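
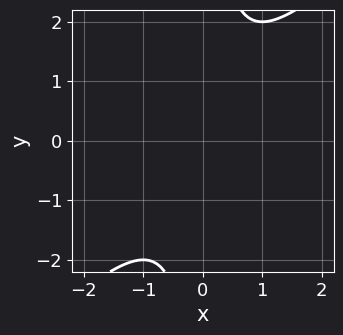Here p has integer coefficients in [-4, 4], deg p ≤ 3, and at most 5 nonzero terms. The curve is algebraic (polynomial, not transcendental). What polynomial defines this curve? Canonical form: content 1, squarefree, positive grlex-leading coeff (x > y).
x^2 - x*y + 1

(a) Degree: a generic line meets the curve in up to 2 points, so deg p = 2.
(b) From the axis intercepts and sections: no y-intercept at any integer in the box; it misses every integer gridline on the x-axis.
(c) Assembling these constraints gives the stated polynomial.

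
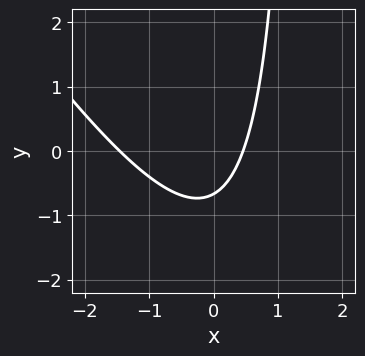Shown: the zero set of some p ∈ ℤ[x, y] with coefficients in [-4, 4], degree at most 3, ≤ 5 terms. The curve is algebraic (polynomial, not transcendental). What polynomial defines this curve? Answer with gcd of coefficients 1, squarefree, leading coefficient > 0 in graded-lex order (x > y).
3*x^2 + 2*x*y + 3*x - 3*y - 2

First, degree: no degree-1 curve has this shape, so deg p = 2.
Finally, putting this together gives p.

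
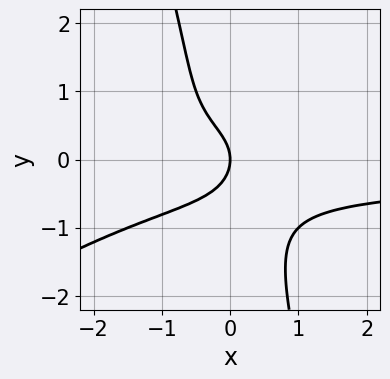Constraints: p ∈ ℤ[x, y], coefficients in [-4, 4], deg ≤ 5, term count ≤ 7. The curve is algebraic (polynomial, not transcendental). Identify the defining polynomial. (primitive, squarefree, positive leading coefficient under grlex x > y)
1. deg p = 4. No degree-3 curve has this shape.
2. From the axis intercepts and sections: it crosses the y-axis at the gridline y = 0; one x-axis crossing is at x = 0.
3. Fitting integer coefficients to these (and the overall shape) gives p.

2*x^2*y^2 - 3*x*y^3 - y^4 - 2*y^2 - 2*x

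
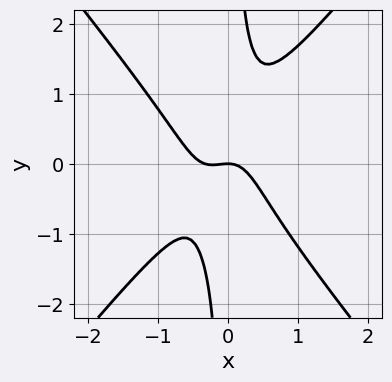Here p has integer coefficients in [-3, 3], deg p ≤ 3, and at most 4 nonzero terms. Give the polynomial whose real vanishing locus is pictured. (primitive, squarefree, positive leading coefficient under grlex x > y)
3*x^3 - 2*x*y^2 + x^2 + y

Degree: a generic line meets the curve in up to 3 points, so deg p = 3.
From the axis intercepts and sections: it crosses the y-axis at the gridline y = 0; it meets the x-axis at x = 0 (among the integer gridlines).
Solving for integer coefficients yields p as stated.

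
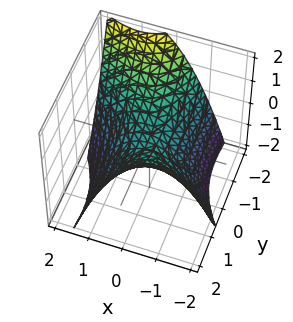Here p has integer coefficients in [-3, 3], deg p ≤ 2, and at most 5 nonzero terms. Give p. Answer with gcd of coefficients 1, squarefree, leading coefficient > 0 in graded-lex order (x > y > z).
2*x^2 + 2*x*y - y^2 + 3*z

First, the degree is 2 — the shape is more complex than any degree-1 surface.
Then, against the integer gridlines: it crosses the y-axis at the gridline y = 0; one x-axis crossing is at x = 0; it crosses the z-axis at the gridline z = 0.
Finally, these observations pin down the coefficients.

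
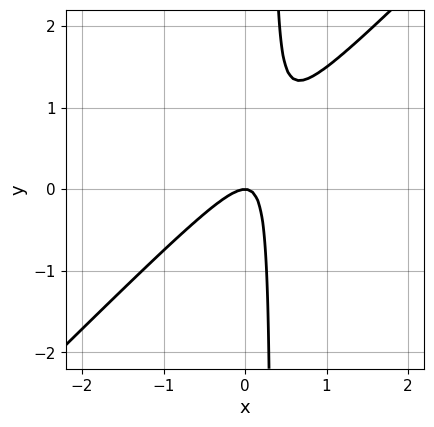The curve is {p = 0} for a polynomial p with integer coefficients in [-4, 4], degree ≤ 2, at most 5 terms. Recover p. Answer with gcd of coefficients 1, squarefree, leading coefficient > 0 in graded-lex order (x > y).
3*x^2 - 3*x*y + y

Degree: no degree-1 curve has this shape, so deg p = 2.
Observable constraints: it crosses the y-axis at the gridline y = 0; one x-axis crossing is at x = 0.
Matching integer coefficients to the picture gives p.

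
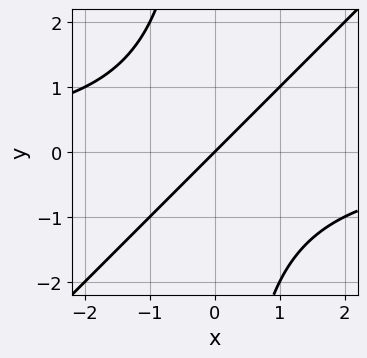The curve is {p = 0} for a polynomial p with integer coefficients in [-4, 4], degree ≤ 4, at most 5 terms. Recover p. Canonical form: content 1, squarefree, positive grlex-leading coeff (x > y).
1. deg p = 3.
2. Reading off the gridlines: it crosses the y-axis at the gridline y = 0; it meets the x-axis at x = 0 (among the integer gridlines).
3. Together with the visible shape, these determine p as stated.

x^2*y - x*y^2 + 2*x - 2*y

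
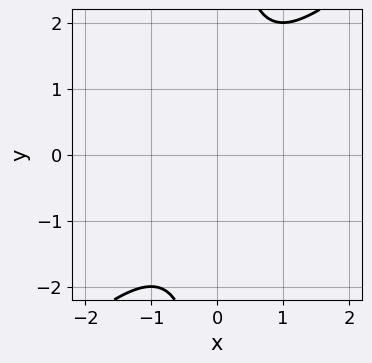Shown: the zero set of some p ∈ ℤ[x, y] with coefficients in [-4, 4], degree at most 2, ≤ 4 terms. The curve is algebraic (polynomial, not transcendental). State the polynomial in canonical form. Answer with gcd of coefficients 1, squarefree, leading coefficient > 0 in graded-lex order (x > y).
x^2 - x*y + 1

(a) The degree is 2 — the shape is more complex than any degree-1 curve.
(b) Checking where it meets the axes: the curve avoids every integer y-axis point in the box; no x-intercept at any integer in the box.
(c) Matching integer coefficients to the picture gives p.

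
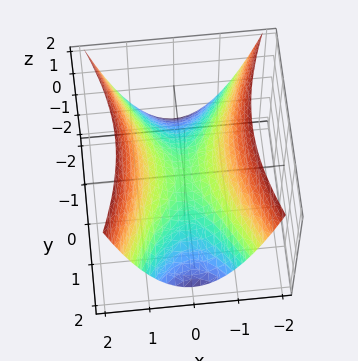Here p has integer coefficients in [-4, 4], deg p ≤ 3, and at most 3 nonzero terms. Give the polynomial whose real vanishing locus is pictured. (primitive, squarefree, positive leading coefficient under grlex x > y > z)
3*x^2 - y^2 - 3*z

First, the degree is 2 — a hyperbolic paraboloid; a quadric.
Next, symmetries: the y ↦ −y reflection is a symmetry, so y appears only in even powers; the x ↦ −x reflection is a symmetry, so x appears only in even powers.
Next, against the integer gridlines: it meets the x-axis at x = 0 (among the integer gridlines); it crosses the y-axis at the gridline y = 0; it meets the z-axis at z = 0 (among the integer gridlines).
Finally, together with the visible shape, these determine p as stated.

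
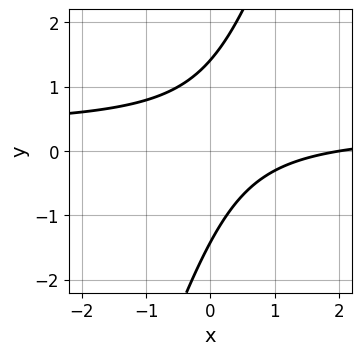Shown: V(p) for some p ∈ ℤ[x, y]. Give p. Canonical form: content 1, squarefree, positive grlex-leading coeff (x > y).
3*x*y - y^2 - x + 2

deg p = 2. A generic line meets the curve in up to 2 points.
Against the integer gridlines: it meets the x-axis at x = 2 (among the integer gridlines).
Assembling these constraints gives the stated polynomial.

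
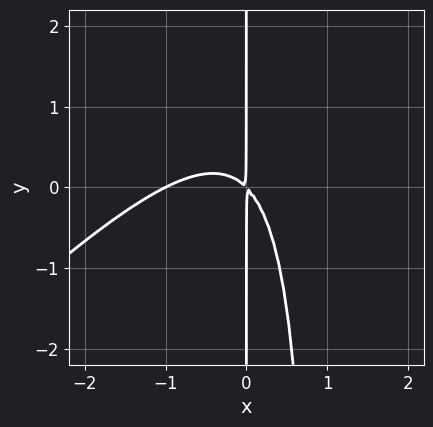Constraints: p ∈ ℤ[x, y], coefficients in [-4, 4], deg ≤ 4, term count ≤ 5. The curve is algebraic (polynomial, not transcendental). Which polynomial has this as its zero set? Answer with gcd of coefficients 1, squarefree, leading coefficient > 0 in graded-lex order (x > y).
x^3 - x^2*y + x^2 + x*y

The degree is 3 — a generic line meets the curve in up to 3 points.
Against the integer gridlines: every point of the y-axis in the box is on the curve; one x-axis crossing is at x = -1.
Matching integer coefficients to the picture gives p.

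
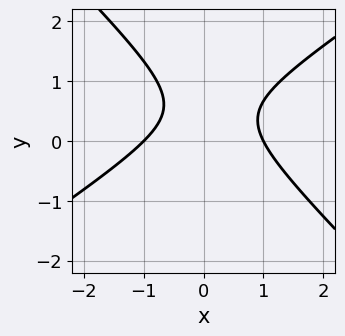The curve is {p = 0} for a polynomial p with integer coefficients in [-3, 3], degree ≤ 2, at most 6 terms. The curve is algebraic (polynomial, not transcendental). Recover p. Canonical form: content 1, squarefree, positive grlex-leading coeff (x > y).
2*x^2 - x*y - 3*y^2 + 3*y - 2

deg p = 2. A generic line meets the curve in up to 2 points.
Against the integer gridlines: no y-intercept at any integer in the box; the x-axis gridline crossings are at x ∈ {-1, 1}.
Together with the visible shape, these determine p as stated.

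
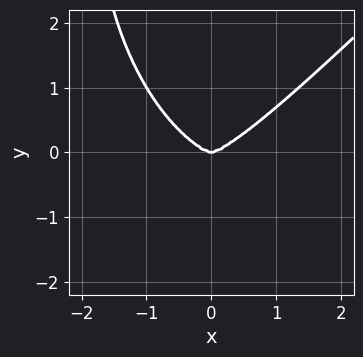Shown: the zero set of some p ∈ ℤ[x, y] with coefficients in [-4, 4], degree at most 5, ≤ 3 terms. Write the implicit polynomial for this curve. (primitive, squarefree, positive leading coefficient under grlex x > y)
x^4 - x*y^3 - 2*y^3

First, degree: the shape is more complex than any degree-3 curve, so deg p = 4.
Then, checking where it meets the axes: one x-axis crossing is at x = 0; it meets the y-axis at y = 0 (among the integer gridlines).
Finally, the integer polynomial consistent with all of this is the stated p.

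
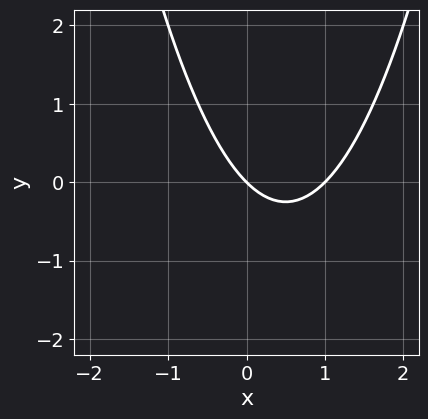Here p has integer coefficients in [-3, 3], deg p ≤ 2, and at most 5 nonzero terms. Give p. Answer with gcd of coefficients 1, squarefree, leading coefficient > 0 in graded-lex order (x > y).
x^2 - x - y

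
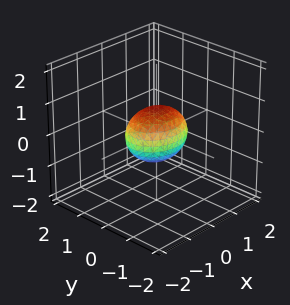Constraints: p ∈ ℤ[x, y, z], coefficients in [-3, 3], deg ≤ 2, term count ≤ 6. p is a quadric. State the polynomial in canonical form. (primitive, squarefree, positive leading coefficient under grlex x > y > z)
2*x^2 + 3*y^2 + 3*z^2 - 2

1. The degree is 2 — a closed, bounded, convex surface; a quadric.
2. Symmetries: it's symmetric under z → −z, forcing even powers of z; it's symmetric under y → −y, forcing even powers of y; mirror symmetry x ↦ −x ⇒ only even powers of x.
3. Reading off the gridlines: the x-axis gridline crossings are at x ∈ {-1, 1}.
4. The integer polynomial consistent with all of this is the stated p.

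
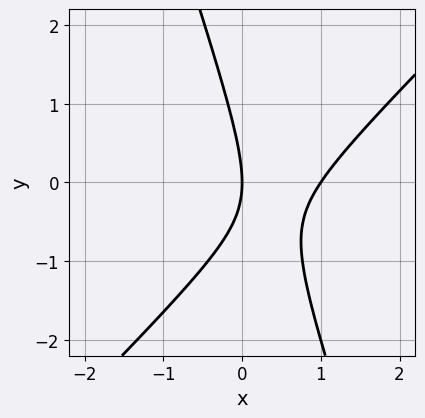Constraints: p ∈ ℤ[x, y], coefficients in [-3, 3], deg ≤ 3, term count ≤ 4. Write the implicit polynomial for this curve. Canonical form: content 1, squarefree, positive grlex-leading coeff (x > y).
3*x^2 - 2*x*y - y^2 - 3*x

First, degree: no degree-1 curve has this shape, so deg p = 2.
Next, from the axis intercepts and sections: one y-axis crossing is at y = 0; among the integer gridlines, it crosses the x-axis at x ∈ {0, 1}.
Finally, putting this together gives p.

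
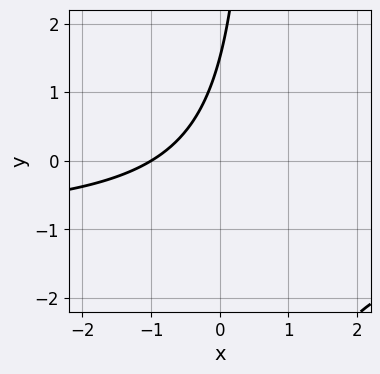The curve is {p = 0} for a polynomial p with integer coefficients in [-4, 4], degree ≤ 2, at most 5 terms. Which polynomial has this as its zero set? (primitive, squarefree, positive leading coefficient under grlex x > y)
3*x*y + 3*x - 2*y + 3

1. Degree: no degree-1 curve has this shape, so deg p = 2.
2. Reading off the gridlines: one x-axis crossing is at x = -1.
3. These observations pin down the coefficients.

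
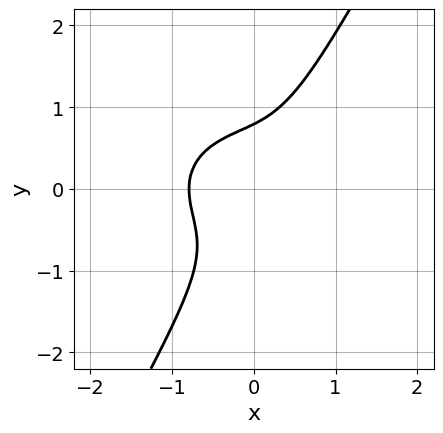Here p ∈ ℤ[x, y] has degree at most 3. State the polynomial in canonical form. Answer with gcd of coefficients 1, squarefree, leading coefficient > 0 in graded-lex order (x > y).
1. The degree is 3 — no degree-2 curve has this shape.
2. Putting this together gives p.

2*x^3 + 3*x*y^2 - 2*y^3 + 1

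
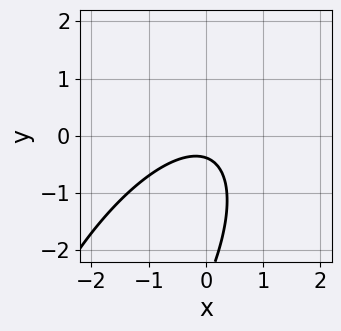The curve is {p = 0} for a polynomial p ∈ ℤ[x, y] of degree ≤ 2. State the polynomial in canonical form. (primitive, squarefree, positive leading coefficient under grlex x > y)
1. The degree is 2 — the shape is more complex than any degree-1 curve.
2. Observable constraints: the curve avoids every integer x-axis point in the box.
3. Matching integer coefficients to the picture gives p.

2*x^2 - 2*x*y + y^2 + 3*y + 1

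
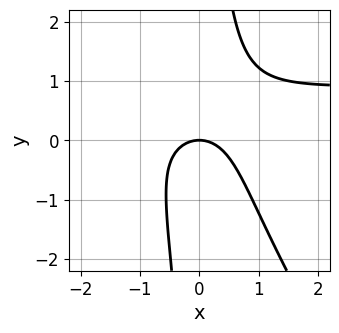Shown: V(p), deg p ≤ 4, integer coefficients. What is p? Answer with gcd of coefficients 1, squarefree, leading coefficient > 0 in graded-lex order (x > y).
3*x^2*y + 2*x*y^2 - 3*x^2 - 3*y

First, degree: no degree-2 curve has this shape, so deg p = 3.
Next, from the axis intercepts and sections: one y-axis crossing is at y = 0; it meets the x-axis at x = 0 (among the integer gridlines).
Finally, these observations pin down the coefficients.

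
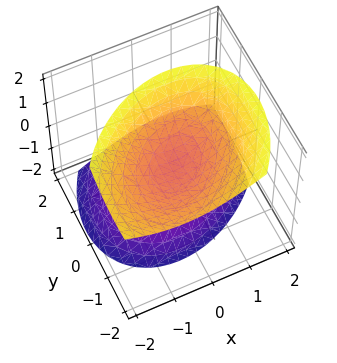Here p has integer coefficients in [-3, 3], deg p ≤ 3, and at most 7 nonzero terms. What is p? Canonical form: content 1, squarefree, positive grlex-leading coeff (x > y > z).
1. The picture has 2 separate pieces. They look like related sheets of one shape, so recover p as a whole.
2. Degree: the shape is more complex than any degree-1 surface, so deg p = 2.
3. From the axis intercepts and sections: it misses every integer gridline on the x-axis; no y-intercept at any integer in the box.
4. Putting this together gives p.

3*x^2 - 2*x*y + 3*y^2 + 3*y*z - 3*z^2 + 1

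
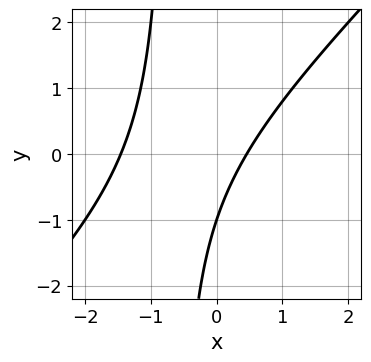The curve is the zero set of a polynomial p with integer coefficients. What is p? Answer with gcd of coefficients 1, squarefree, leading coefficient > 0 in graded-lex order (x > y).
3*x^2 - 3*x*y + 3*x - 2*y - 2

First, the degree is 2 — no degree-1 curve has this shape.
Next, observable constraints: it crosses the y-axis at the gridline y = -1.
Finally, assembling these constraints gives the stated polynomial.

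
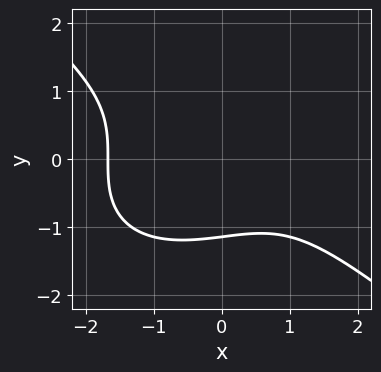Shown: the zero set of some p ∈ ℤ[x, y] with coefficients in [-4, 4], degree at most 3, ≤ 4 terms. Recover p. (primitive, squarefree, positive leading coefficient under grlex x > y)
x^3 + 2*y^3 - x + 3

(a) Degree: the shape is more complex than any degree-2 curve, so deg p = 3.
(b) The integer polynomial consistent with all of this is the stated p.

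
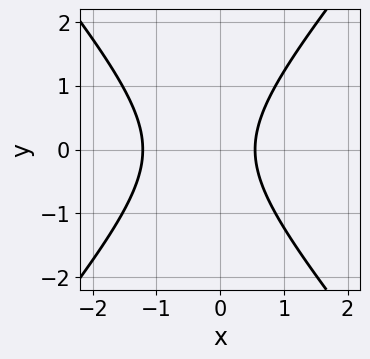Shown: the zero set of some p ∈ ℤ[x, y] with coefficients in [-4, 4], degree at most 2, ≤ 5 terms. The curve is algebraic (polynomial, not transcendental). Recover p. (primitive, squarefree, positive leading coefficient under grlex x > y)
Degree: no degree-1 curve has this shape, so deg p = 2.
Symmetries: the y ↦ −y reflection is a symmetry, so y appears only in even powers.
From the visible intercepts: it misses every integer gridline on the y-axis.
Together with the visible shape, these determine p as stated.

3*x^2 - 2*y^2 + 2*x - 2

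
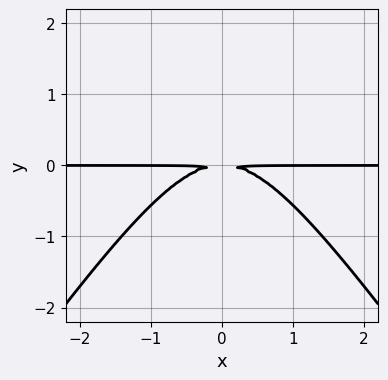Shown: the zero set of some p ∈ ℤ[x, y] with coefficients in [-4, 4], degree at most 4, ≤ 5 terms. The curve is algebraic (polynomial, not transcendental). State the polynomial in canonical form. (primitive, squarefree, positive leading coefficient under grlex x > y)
2*x^2*y - y^3 + 3*y^2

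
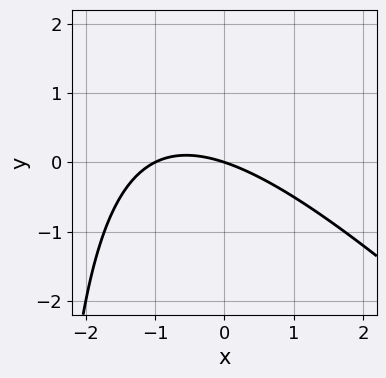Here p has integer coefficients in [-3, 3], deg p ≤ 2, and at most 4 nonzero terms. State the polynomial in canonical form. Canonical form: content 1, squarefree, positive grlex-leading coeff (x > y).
x^2 + x*y + x + 3*y

1. Degree: no degree-1 curve has this shape, so deg p = 2.
2. Against the integer gridlines: among the integer gridlines, it crosses the x-axis at x ∈ {-1, 0}; it meets the y-axis at y = 0 (among the integer gridlines).
3. Assembling these constraints gives the stated polynomial.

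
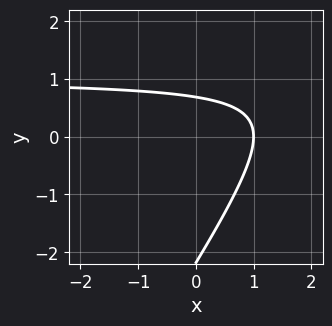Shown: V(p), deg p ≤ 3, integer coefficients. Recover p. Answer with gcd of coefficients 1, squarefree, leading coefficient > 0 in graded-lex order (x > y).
Degree: no degree-1 curve has this shape, so deg p = 2.
From the visible intercepts: it meets the x-axis at x = 1 (among the integer gridlines).
The integer polynomial consistent with all of this is the stated p.

3*x*y - 2*y^2 - 3*x - 3*y + 3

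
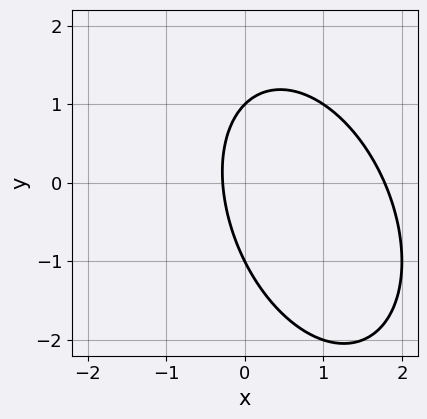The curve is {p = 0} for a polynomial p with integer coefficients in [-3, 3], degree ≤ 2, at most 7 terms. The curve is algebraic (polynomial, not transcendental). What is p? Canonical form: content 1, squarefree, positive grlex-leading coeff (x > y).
2*x^2 + x*y + y^2 - 3*x - 1

Degree: no degree-1 curve has this shape, so deg p = 2.
From the visible intercepts: the y-axis gridline crossings are at y ∈ {-1, 1}.
Assembling these constraints gives the stated polynomial.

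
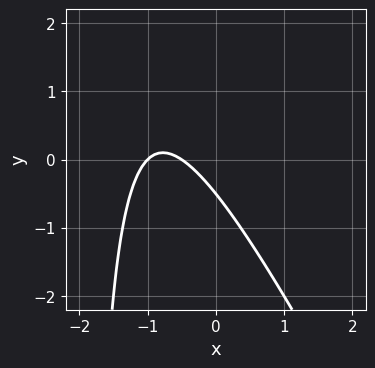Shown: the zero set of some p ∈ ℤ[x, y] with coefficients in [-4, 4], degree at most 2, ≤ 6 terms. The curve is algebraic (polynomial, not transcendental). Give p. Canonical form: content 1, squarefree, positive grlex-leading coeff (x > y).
2*x^2 + x*y + 3*x + 2*y + 1

1. deg p = 2.
2. From the axis intercepts and sections: it crosses the x-axis at the gridline x = -1.
3. Putting this together gives p.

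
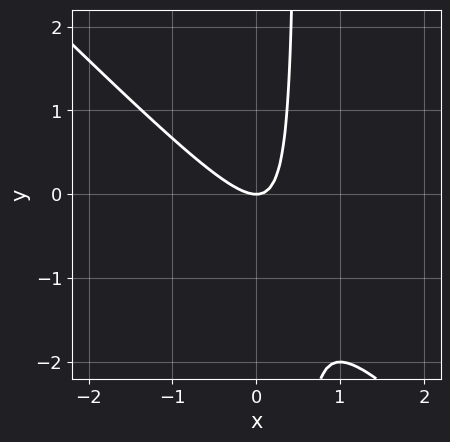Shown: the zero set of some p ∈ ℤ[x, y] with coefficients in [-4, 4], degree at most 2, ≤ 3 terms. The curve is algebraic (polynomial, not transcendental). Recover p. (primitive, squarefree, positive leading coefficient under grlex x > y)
First, degree: no degree-1 curve has this shape, so deg p = 2.
Then, observable constraints: one y-axis crossing is at y = 0; it crosses the x-axis at the gridline x = 0.
Finally, solving for integer coefficients yields p as stated.

2*x^2 + 2*x*y - y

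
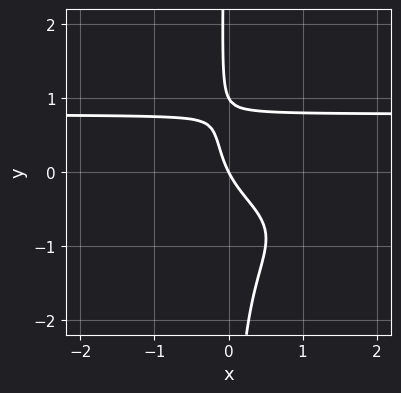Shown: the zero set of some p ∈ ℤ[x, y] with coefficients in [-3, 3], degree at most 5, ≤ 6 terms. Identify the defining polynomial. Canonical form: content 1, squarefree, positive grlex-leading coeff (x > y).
1. The degree is 4 — the shape is more complex than any degree-3 curve.
2. Checking where it meets the axes: the y-axis gridline crossings are at y ∈ {0, 1}; it meets the x-axis at x = 0 (among the integer gridlines).
3. Together with the visible shape, these determine p as stated.

3*x*y^3 + x*y^2 + y^2 - 2*x - y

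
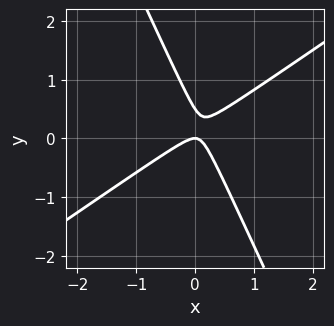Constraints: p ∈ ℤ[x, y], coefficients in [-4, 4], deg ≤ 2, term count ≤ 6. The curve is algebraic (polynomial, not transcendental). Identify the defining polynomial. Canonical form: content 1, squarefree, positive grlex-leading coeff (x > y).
3*x^2 - 3*x*y - 2*y^2 + y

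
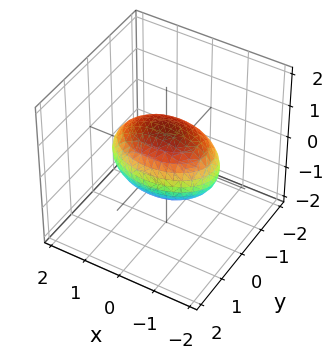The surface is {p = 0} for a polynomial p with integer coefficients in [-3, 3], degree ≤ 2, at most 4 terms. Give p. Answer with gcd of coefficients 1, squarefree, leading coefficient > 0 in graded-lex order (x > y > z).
1. deg p = 2.
2. Symmetries: mirror symmetry y ↦ −y ⇒ only even powers of y; it's symmetric under x → −x, forcing even powers of x; the z ↦ −z reflection is a symmetry, so z appears only in even powers.
3. From the visible intercepts: among the integer gridlines, it crosses the y-axis at y ∈ {-1, 1}; among the integer gridlines, it crosses the z-axis at z ∈ {-1, 1}.
4. Fitting integer coefficients to these (and the overall shape) gives p.

x^2 + 2*y^2 + 2*z^2 - 2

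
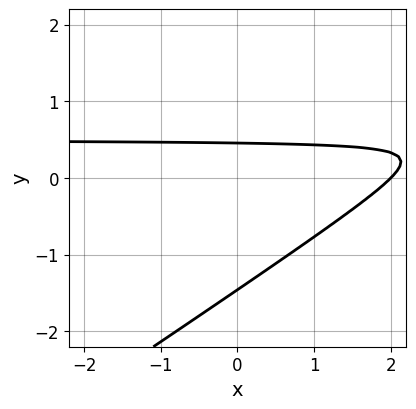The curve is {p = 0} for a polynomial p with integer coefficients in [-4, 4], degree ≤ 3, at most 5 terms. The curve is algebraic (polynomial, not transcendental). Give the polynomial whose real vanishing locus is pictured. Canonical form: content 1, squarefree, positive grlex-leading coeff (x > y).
2*x*y - 3*y^2 - x - 3*y + 2

1. deg p = 2.
2. From the visible intercepts: it meets the x-axis at x = 2 (among the integer gridlines).
3. Matching integer coefficients to the picture gives p.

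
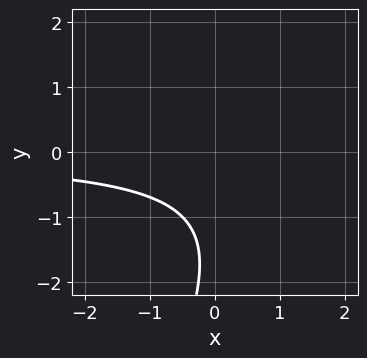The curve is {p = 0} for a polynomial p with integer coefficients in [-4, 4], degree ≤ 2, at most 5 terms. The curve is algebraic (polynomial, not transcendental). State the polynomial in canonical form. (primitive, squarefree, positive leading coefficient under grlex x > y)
2*x*y - y^2 - 3*y - 3

1. Degree: no degree-1 curve has this shape, so deg p = 2.
2. Observable constraints: the curve avoids every integer x-axis point in the box; no y-intercept at any integer in the box.
3. Matching integer coefficients to the picture gives p.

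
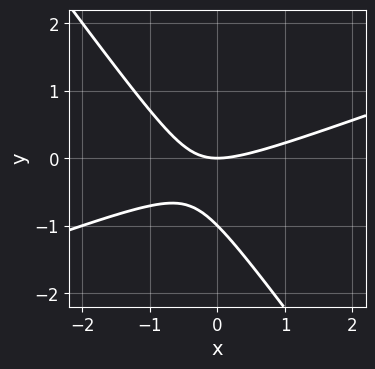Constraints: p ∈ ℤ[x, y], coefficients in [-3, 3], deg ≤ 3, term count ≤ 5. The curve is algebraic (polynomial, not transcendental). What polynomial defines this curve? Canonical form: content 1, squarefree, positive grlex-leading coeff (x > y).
1. The degree is 2 — the shape is more complex than any degree-1 curve.
2. Reading off the gridlines: among the integer gridlines, it crosses the y-axis at y ∈ {-1, 0}; one x-axis crossing is at x = 0.
3. Together with the visible shape, these determine p as stated.

x^2 - 2*x*y - 2*y^2 - 2*y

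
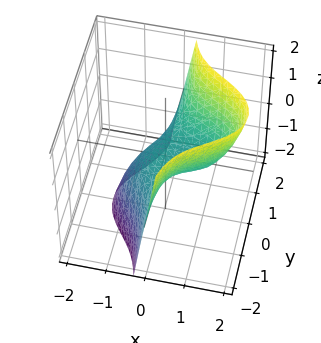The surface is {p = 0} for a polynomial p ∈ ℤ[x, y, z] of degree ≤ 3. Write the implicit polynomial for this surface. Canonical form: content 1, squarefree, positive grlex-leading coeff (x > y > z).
x^3 + 3*x*y^2 - x^2 - 2*z

(a) The degree is 3 — a generic line meets the surface in up to 3 points.
(b) From the visible intercepts: the visible y-axis segment lies entirely on the surface; it crosses the z-axis at the gridline z = 0; the x-axis gridline crossings are at x ∈ {0, 1}.
(c) Assembling these constraints gives the stated polynomial.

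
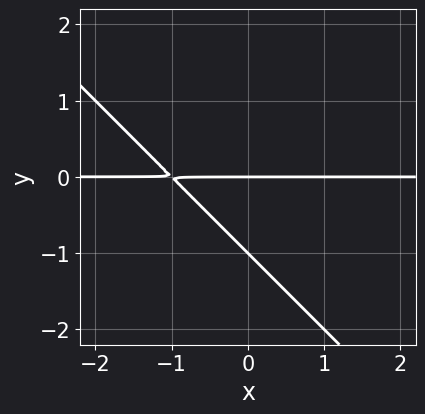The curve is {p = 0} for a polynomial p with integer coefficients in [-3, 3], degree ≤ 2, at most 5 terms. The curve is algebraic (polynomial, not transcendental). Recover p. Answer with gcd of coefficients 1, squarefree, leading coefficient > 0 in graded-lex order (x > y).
The degree is 2 — the shape is more complex than any degree-1 curve.
From the axis intercepts and sections: every point of the x-axis in the box is on the curve; the y-axis gridline crossings are at y ∈ {-1, 0}.
Fitting integer coefficients to these (and the overall shape) gives p.

x*y + y^2 + y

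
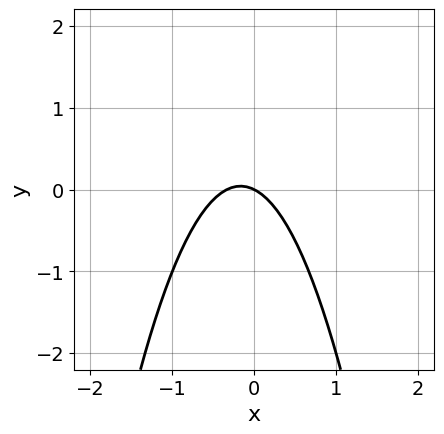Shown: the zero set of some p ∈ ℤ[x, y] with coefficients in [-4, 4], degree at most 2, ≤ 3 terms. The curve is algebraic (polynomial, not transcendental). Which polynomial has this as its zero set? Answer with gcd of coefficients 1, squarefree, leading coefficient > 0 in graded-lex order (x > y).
3*x^2 + x + 2*y

First, deg p = 2. The shape is more complex than any degree-1 curve.
Then, against the integer gridlines: it meets the y-axis at y = 0 (among the integer gridlines); one x-axis crossing is at x = 0.
Finally, the integer polynomial consistent with all of this is the stated p.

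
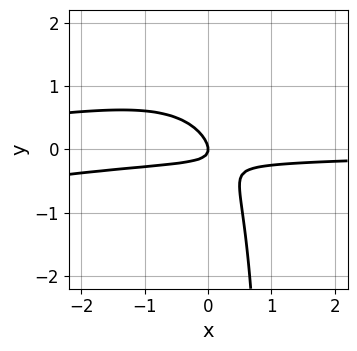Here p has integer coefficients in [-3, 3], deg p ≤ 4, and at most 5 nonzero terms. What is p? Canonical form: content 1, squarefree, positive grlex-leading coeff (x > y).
x^2*y - 3*x*y^2 + 3*x*y + 3*y^2 + x

1. deg p = 3. No degree-2 curve has this shape.
2. Checking where it meets the axes: it crosses the x-axis at the gridline x = 0; one y-axis crossing is at y = 0.
3. Putting this together gives p.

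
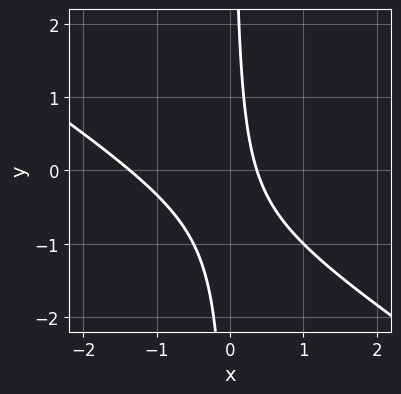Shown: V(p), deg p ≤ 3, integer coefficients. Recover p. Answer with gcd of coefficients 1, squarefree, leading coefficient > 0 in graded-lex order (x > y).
1. deg p = 2. The shape is more complex than any degree-1 curve.
2. Checking where it meets the axes: the curve avoids every integer y-axis point in the box.
3. These observations pin down the coefficients.

2*x^2 + 3*x*y + 2*x - 1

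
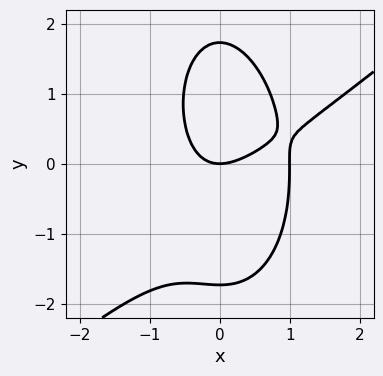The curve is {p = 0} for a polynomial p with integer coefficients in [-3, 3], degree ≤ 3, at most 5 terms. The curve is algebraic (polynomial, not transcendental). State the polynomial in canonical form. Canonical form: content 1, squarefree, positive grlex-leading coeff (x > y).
(a) Degree: the shape is more complex than any degree-2 curve, so deg p = 3.
(b) From the visible intercepts: among the integer gridlines, it crosses the x-axis at x ∈ {0, 1}; it crosses the y-axis at the gridline y = 0.
(c) The integer polynomial consistent with all of this is the stated p.

3*x^3 - 3*x^2*y - y^3 - 3*x^2 + 3*y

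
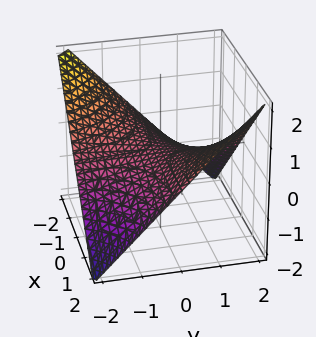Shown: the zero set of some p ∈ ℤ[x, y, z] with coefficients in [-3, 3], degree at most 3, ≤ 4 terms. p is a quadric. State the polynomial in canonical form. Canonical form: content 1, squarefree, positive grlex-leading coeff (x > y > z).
(a) deg p = 2.
(b) From the axis intercepts and sections: the visible x-axis segment lies entirely on the surface; the visible y-axis segment lies entirely on the surface.
(c) These observations pin down the coefficients.

x*y - 2*z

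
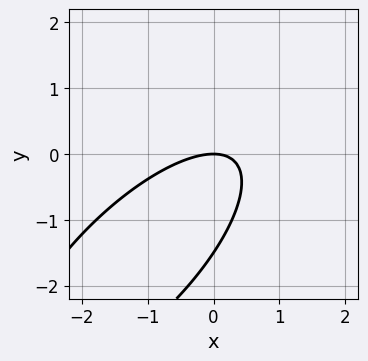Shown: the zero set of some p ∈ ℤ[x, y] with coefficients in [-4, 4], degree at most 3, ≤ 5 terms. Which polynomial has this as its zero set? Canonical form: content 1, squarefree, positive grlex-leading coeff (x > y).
(a) The degree is 2 — no degree-1 curve has this shape.
(b) Against the integer gridlines: it crosses the y-axis at the gridline y = 0; it crosses the x-axis at the gridline x = 0.
(c) Matching integer coefficients to the picture gives p.

2*x^2 - 3*x*y + 2*y^2 + 3*y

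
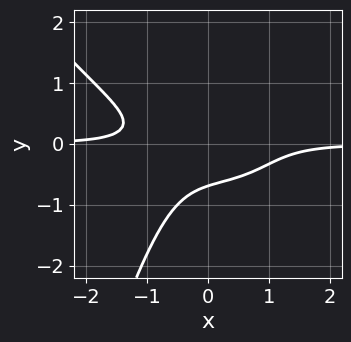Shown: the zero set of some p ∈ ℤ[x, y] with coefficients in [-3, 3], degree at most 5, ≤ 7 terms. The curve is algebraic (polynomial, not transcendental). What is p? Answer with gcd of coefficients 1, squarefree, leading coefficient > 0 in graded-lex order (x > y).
The degree is 4 — the shape is more complex than any degree-3 curve.
From the visible intercepts: no x-intercept at any integer in the box.
These observations pin down the coefficients.

2*x^3*y + x^2*y^2 - 3*x*y^2 + 3*y^3 + 1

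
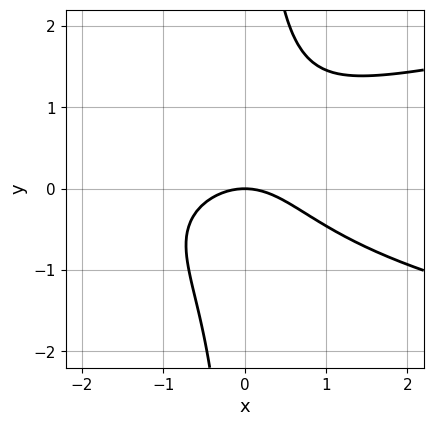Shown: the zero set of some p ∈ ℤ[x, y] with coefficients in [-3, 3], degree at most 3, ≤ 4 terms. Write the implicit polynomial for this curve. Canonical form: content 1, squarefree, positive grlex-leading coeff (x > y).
First, the degree is 3 — no degree-2 curve has this shape.
Then, reading off the gridlines: one y-axis crossing is at y = 0; it meets the x-axis at x = 0 (among the integer gridlines).
Finally, the integer polynomial consistent with all of this is the stated p.

3*x*y^2 - 2*x^2 - 3*y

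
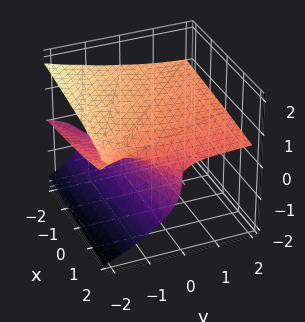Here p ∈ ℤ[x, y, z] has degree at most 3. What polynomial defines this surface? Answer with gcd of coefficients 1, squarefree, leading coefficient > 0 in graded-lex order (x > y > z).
2*z^3 + 3*y*z + x - 2*y - 2

(a) Degree: a generic line meets the surface in up to 3 points, so deg p = 3.
(b) Reading off the gridlines: one x-axis crossing is at x = 2; it meets the y-axis at y = -1 (among the integer gridlines).
(c) Solving for integer coefficients yields p as stated. Check: (0, 0, 1) on the z-axis lies on the surface, and p(0, 0, 1) = 0. ✓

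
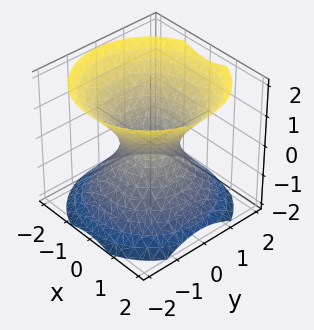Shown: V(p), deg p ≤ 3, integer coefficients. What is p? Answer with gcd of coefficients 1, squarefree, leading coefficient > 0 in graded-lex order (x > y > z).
First, the degree is 2 — a generic line meets the surface in up to 2 points.
Then, symmetry: every cross-section ⟂ z is a circle, so x, y appear only via x² + y².
Then, observable constraints: a circular section at z = -1 has radius between 1 and 2; no z-intercept at any integer in the box.
Finally, these observations pin down the coefficients.

3*x^2 + 3*y^2 - 3*z^2 - 2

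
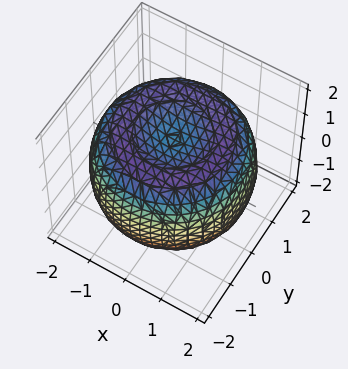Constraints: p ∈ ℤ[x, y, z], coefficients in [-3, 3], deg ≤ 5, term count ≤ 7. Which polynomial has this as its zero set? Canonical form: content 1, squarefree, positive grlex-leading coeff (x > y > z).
First, the degree is 4 — no degree-3 surface has this shape.
Next, symmetries: the z-axis is an axis of rotation, so x and y enter only as x² + y².
Then, from the axis intercepts and sections: among the integer gridlines, it crosses the z-axis at z ∈ {-1, 1}; a circular section at z = -1 has radius between 1 and 2.
Finally, the integer polynomial consistent with all of this is the stated p.

x^4 + 2*x^2*y^2 + y^4 - 3*x^2 - 3*y^2 + 3*z^2 - 3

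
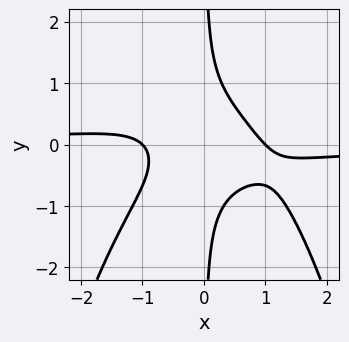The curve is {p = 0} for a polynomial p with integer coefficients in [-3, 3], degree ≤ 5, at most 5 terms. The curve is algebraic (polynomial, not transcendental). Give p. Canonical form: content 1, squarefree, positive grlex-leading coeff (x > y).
2*x^3*y + 3*x*y^2 + x^2 - 1

First, deg p = 4. No degree-3 curve has this shape.
Next, checking where it meets the axes: among the integer gridlines, it crosses the x-axis at x ∈ {-1, 1}; it misses every integer gridline on the y-axis.
Finally, together with the visible shape, these determine p as stated.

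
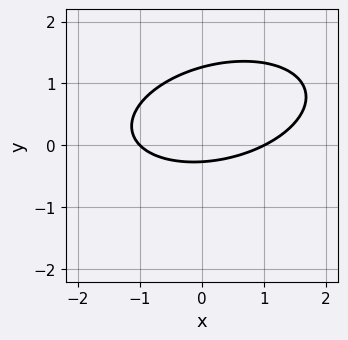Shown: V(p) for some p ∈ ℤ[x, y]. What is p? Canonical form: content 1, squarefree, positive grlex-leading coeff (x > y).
The degree is 2 — the shape is more complex than any degree-1 curve.
From the visible intercepts: among the integer gridlines, it crosses the x-axis at x ∈ {-1, 1}.
The integer polynomial consistent with all of this is the stated p.

x^2 - x*y + 3*y^2 - 3*y - 1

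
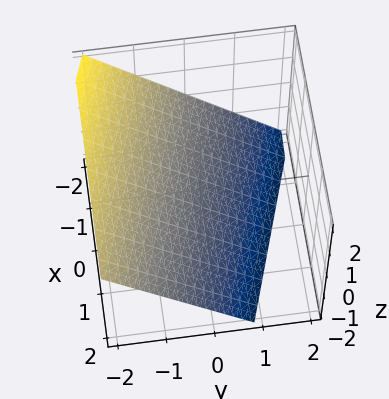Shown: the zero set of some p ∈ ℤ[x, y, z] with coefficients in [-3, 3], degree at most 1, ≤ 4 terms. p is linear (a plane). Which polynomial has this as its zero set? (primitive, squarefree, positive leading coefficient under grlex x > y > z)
The degree is 1 — every cross-section is a straight line — this is a plane.
Against the integer gridlines: it meets the x-axis at x = -2 (among the integer gridlines).
These observations pin down the coefficients.

x + 3*y + 3*z + 2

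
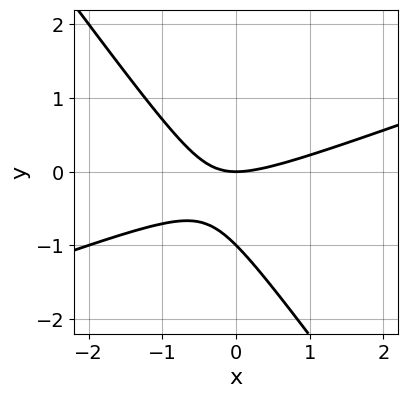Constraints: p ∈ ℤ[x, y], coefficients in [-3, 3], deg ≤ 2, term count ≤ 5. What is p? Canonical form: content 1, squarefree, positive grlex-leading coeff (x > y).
1. deg p = 2. A generic line meets the curve in up to 2 points.
2. Reading off the gridlines: among the integer gridlines, it crosses the y-axis at y ∈ {-1, 0}; one x-axis crossing is at x = 0.
3. Together with the visible shape, these determine p as stated.

x^2 - 2*x*y - 2*y^2 - 2*y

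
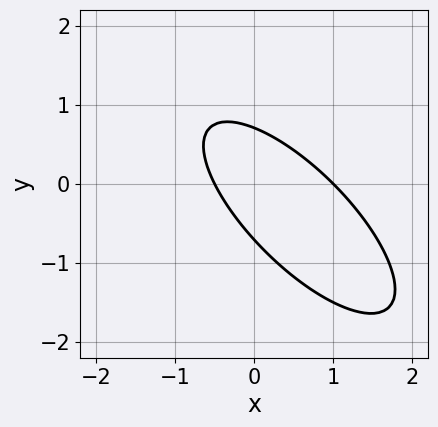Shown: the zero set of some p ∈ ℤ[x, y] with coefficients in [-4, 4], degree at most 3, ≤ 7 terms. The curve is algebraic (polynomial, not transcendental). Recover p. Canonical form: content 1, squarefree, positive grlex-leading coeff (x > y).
(a) deg p = 2. A generic line meets the curve in up to 2 points.
(b) Against the integer gridlines: it crosses the x-axis at the gridline x = 1.
(c) Fitting integer coefficients to these (and the overall shape) gives p.

2*x^2 + 3*x*y + 2*y^2 - x - 1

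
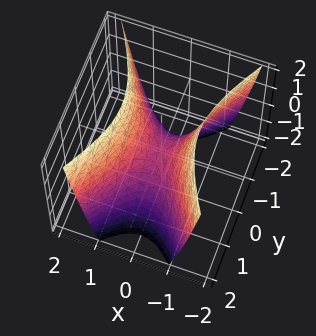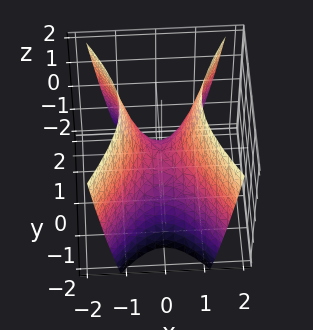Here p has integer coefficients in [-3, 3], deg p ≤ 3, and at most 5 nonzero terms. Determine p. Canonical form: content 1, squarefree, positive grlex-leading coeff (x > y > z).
The degree is 2 — a saddle surface; a quadric.
Symmetries: the x ↦ −x reflection is a symmetry, so x appears only in even powers; the y ↦ −y reflection is a symmetry, so y appears only in even powers.
Checking where it meets the axes: it meets the z-axis at z = 0 (among the integer gridlines); one y-axis crossing is at y = 0; one x-axis crossing is at x = 0.
Fitting integer coefficients to these (and the overall shape) gives p.

2*x^2 - y^2 - z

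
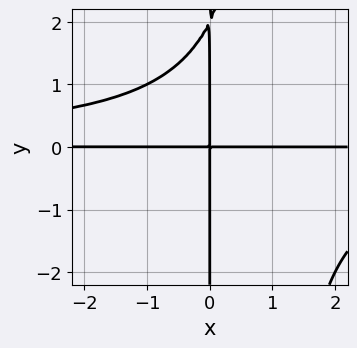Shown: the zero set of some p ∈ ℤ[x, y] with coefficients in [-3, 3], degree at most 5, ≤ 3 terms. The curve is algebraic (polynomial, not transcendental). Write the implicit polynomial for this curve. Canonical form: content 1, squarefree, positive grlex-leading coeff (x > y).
First, degree: no degree-3 curve has this shape, so deg p = 4.
Next, checking where it meets the axes: every point of the y-axis in the box is on the curve; the visible x-axis segment lies entirely on the curve.
Finally, assembling these constraints gives the stated polynomial.

x^2*y^2 - x*y^2 + 2*x*y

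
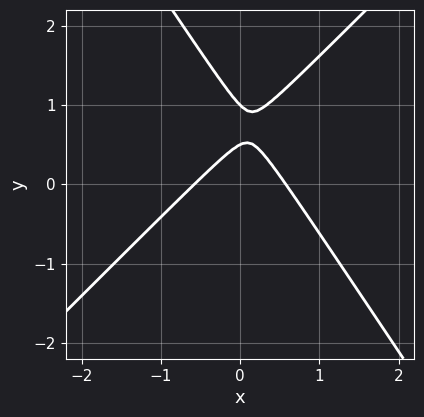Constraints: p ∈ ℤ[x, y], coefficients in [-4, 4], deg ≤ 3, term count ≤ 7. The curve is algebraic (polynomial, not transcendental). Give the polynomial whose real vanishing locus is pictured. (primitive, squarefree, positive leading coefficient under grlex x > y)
3*x^2 - x*y - 2*y^2 + 3*y - 1

The degree is 2 — the shape is more complex than any degree-1 curve.
Reading off the gridlines: it meets the y-axis at y = 1 (among the integer gridlines).
Putting this together gives p.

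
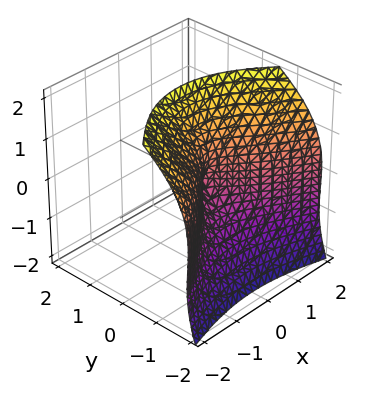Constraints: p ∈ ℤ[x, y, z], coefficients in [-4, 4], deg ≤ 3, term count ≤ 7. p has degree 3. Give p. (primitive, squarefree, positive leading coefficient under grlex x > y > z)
2*y^3 + 3*y*z^2 - 2*z^3 + 3*x^2 + 3*z^2

First, degree: no degree-2 surface has this shape, so deg p = 3.
Next, from the axis intercepts and sections: it meets the x-axis at x = 0 (among the integer gridlines); it crosses the z-axis at the gridline z = 0; one y-axis crossing is at y = 0.
Finally, matching integer coefficients to the picture gives p.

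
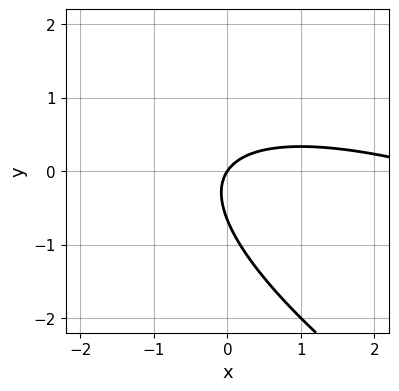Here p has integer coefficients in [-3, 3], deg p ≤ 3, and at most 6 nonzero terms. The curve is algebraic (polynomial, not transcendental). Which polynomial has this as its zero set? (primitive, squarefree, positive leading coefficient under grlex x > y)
x^2 + 3*x*y + 3*y^2 - 3*x + 2*y

1. The degree is 2 — a generic line meets the curve in up to 2 points.
2. From the axis intercepts and sections: it crosses the y-axis at the gridline y = 0; one x-axis crossing is at x = 0.
3. These observations pin down the coefficients.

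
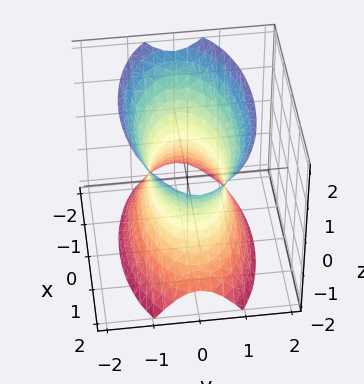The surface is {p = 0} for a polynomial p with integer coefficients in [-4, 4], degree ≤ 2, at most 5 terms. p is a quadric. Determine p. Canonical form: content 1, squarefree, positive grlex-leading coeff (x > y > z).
x^2 + 3*y^2 - z^2 - 2

1. Degree: one connected sheet with a waist; a quadric, so deg p = 2.
2. Symmetries: mirror symmetry z ↦ −z ⇒ only even powers of z; the y ↦ −y reflection is a symmetry, so y appears only in even powers; the x ↦ −x reflection is a symmetry, so x appears only in even powers.
3. Checking where it meets the axes: it misses every integer gridline on the z-axis.
4. Matching integer coefficients to the picture gives p.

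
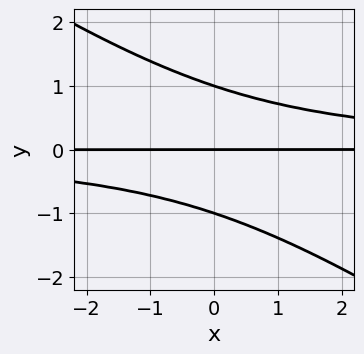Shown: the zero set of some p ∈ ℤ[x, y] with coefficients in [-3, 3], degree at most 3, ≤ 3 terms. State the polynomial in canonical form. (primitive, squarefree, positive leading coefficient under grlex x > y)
The degree is 3 — no degree-2 curve has this shape.
Against the integer gridlines: the y-axis gridline crossings are at y ∈ {-1, 0, 1}; every point of the x-axis in the box is on the curve.
Putting this together gives p.

2*x*y^2 + 3*y^3 - 3*y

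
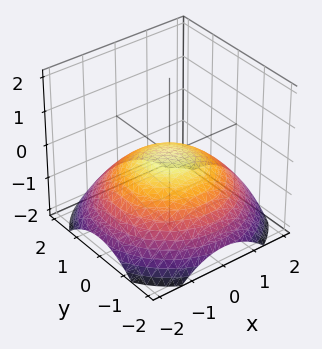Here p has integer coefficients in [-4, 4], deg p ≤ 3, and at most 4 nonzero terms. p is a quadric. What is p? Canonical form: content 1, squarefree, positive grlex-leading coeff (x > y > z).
x^2 + y^2 + 3*z

1. deg p = 2. A single bowl opening along one axis; a quadric.
2. Symmetry: every cross-section ⟂ z is a circle, so x, y appear only via x² + y².
3. Against the integer gridlines: it meets the z-axis at z = 0 (among the integer gridlines); one y-axis crossing is at y = 0.
4. Assembling these constraints gives the stated polynomial.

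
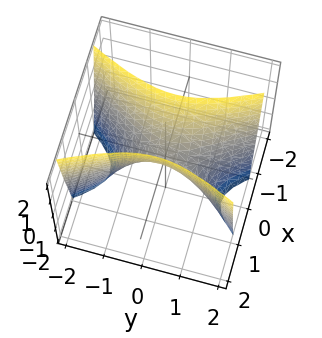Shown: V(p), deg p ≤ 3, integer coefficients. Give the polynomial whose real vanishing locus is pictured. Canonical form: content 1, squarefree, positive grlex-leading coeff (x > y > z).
3*x^2 - y^2 - z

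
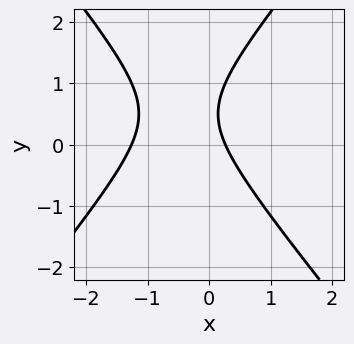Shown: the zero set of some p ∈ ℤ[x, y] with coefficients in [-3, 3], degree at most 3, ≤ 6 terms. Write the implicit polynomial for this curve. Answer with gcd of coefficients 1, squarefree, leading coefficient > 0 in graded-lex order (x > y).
First, deg p = 2. No degree-1 curve has this shape.
Then, from the visible intercepts: no y-intercept at any integer in the box.
Finally, matching integer coefficients to the picture gives p.

3*x^2 - 2*y^2 + 3*x + 2*y - 1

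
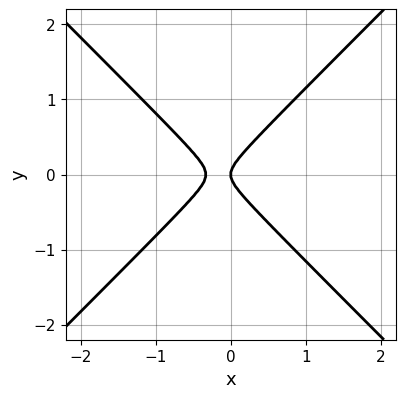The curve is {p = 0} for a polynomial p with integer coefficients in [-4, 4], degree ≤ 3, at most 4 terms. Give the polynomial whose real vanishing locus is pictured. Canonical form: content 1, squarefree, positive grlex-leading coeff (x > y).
3*x^2 - 3*y^2 + x

The degree is 2 — the shape is more complex than any degree-1 curve.
Symmetries: the y ↦ −y reflection is a symmetry, so y appears only in even powers.
Checking where it meets the axes: it meets the x-axis at x = 0 (among the integer gridlines); one y-axis crossing is at y = 0.
Putting this together gives p.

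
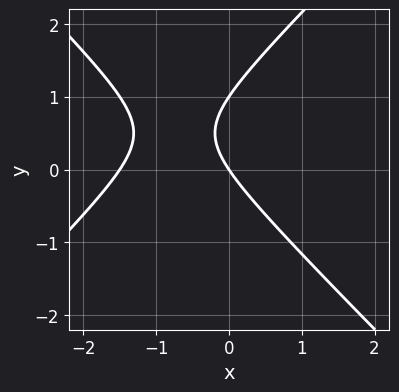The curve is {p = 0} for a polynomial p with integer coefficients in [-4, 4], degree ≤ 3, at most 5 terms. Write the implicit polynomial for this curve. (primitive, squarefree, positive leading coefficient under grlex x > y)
1. The degree is 2 — a generic line meets the curve in up to 2 points.
2. Checking where it meets the axes: the y-axis gridline crossings are at y ∈ {0, 1}; it meets the x-axis at x = 0 (among the integer gridlines).
3. Fitting integer coefficients to these (and the overall shape) gives p.

2*x^2 - 2*y^2 + 3*x + 2*y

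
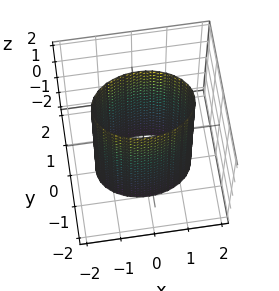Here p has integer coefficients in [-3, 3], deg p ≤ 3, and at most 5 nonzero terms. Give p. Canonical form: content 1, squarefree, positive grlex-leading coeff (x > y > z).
x^2 + 2*y^2 - 2

(a) The degree is 2 — constant cross-section along one axis; a quadric.
(b) Symmetries: it's symmetric under x → −x, forcing even powers of x; the z ↦ −z reflection is a symmetry, so z appears only in even powers; the y ↦ −y reflection is a symmetry, so y appears only in even powers.
(c) From the visible intercepts: the y-axis gridline crossings are at y ∈ {-1, 1}; the surface avoids every integer z-axis point in the box.
(d) Putting this together gives p.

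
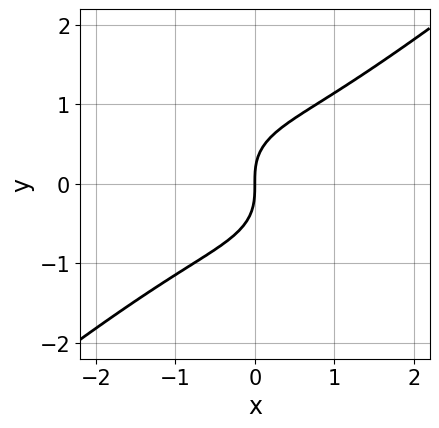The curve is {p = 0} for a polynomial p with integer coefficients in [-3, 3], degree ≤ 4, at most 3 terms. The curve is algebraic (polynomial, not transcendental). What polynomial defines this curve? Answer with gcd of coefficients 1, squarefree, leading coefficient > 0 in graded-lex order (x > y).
1. Degree: no degree-2 curve has this shape, so deg p = 3.
2. Observable constraints: one y-axis crossing is at y = 0; it meets the x-axis at x = 0 (among the integer gridlines).
3. The integer polynomial consistent with all of this is the stated p.

x^3 - 2*y^3 + 2*x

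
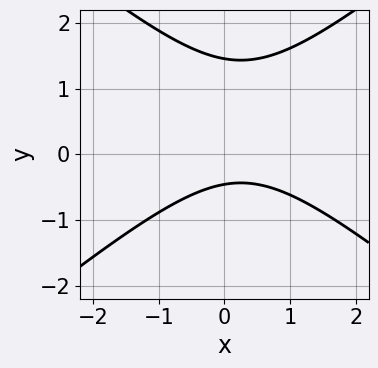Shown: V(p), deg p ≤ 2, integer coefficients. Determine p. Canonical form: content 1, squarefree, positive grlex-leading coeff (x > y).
2*x^2 - 3*y^2 - x + 3*y + 2

The degree is 2 — a generic line meets the curve in up to 2 points.
Against the integer gridlines: the curve avoids every integer x-axis point in the box.
The integer polynomial consistent with all of this is the stated p.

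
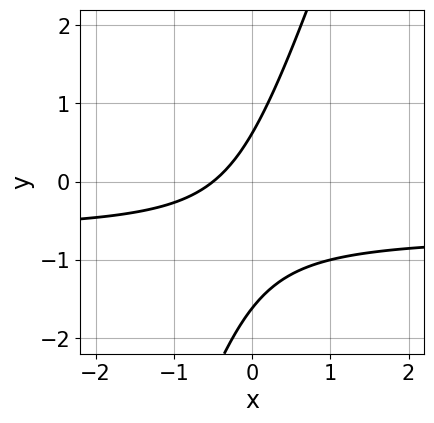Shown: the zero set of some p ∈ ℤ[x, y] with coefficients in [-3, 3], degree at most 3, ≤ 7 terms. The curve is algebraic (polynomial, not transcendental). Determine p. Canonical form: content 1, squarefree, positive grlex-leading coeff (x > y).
First, the degree is 2 — a generic line meets the curve in up to 2 points.
Finally, putting this together gives p.

3*x*y - y^2 + 2*x - y + 1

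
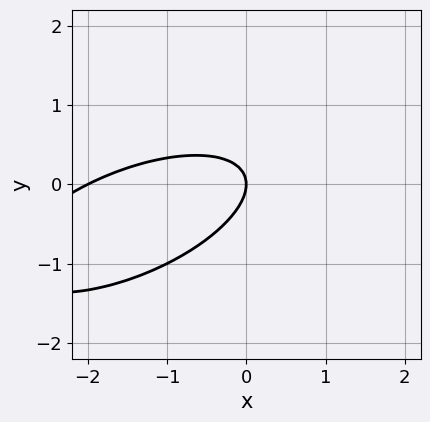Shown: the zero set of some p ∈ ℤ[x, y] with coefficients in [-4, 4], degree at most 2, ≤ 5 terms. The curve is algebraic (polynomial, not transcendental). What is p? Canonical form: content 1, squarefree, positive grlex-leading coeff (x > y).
deg p = 2.
From the visible intercepts: the x-axis gridline crossings are at x ∈ {-2, 0}; it meets the y-axis at y = 0 (among the integer gridlines).
Fitting integer coefficients to these (and the overall shape) gives p.

x^2 - 2*x*y + 3*y^2 + 2*x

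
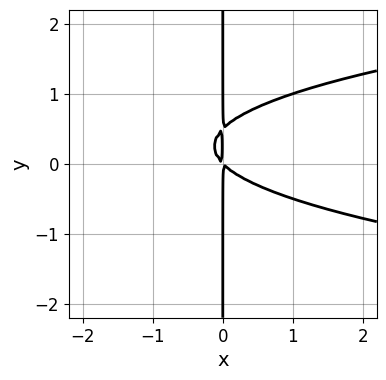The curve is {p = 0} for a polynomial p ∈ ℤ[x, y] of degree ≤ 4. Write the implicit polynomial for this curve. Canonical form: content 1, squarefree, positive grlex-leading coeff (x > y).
1. The degree is 3 — a generic line meets the curve in up to 3 points.
2. Reading off the gridlines: every point of the y-axis in the box is on the curve.
3. Together with the visible shape, these determine p as stated.

2*x*y^2 - x^2 - x*y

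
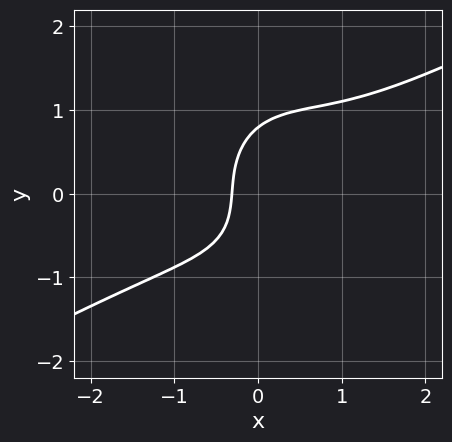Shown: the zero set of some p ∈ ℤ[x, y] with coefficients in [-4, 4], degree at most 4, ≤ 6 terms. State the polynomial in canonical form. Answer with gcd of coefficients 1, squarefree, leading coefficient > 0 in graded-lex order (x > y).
First, the degree is 3 — the shape is more complex than any degree-2 curve.
Finally, solving for integer coefficients yields p as stated.

2*x^3 - 3*x^2*y - 2*y^3 + 3*x + 1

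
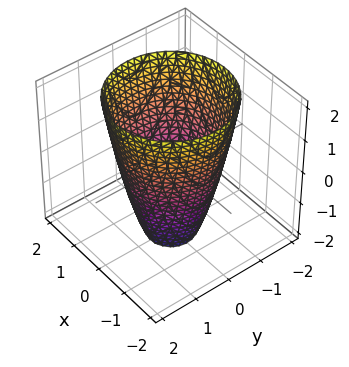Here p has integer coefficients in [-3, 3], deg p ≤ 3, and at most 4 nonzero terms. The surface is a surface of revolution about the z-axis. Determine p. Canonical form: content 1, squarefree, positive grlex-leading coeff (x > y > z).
2*x^2 + 2*y^2 - z - 3

First, deg p = 2. The shape is more complex than any degree-1 surface.
Then, by symmetry, the surface is invariant under rotation about z: p = q(x² + y², z).
Then, from the visible intercepts: it misses every integer gridline on the z-axis; a circular section at z = 2 has radius between 1 and 2.
Finally, fitting integer coefficients to these (and the overall shape) gives p.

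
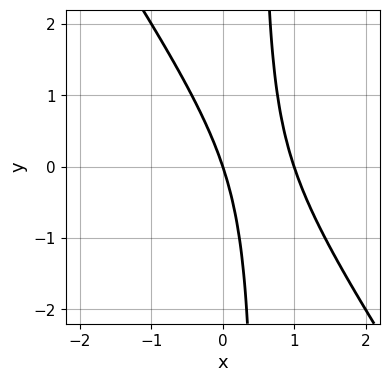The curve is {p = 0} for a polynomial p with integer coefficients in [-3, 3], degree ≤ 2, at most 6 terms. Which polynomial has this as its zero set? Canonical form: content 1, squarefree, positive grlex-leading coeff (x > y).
First, deg p = 2. No degree-1 curve has this shape.
Then, observable constraints: it meets the y-axis at y = 0 (among the integer gridlines); the x-axis gridline crossings are at x ∈ {0, 1}.
Finally, the integer polynomial consistent with all of this is the stated p.

3*x^2 + 2*x*y - 3*x - y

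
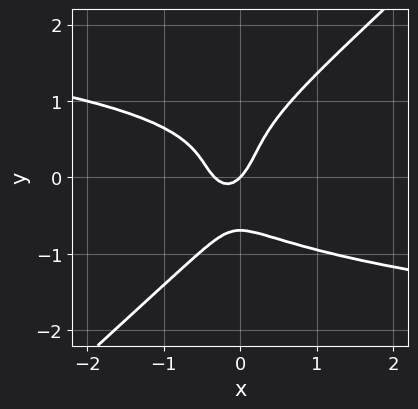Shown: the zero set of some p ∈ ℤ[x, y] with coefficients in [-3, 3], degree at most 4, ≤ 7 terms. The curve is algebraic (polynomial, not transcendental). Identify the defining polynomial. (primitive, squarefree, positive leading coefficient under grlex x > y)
3*x*y^3 - 3*y^4 + 3*x^2 + x - y

First, degree: a generic line meets the curve in up to 4 points, so deg p = 4.
Next, from the axis intercepts and sections: it meets the y-axis at y = 0 (among the integer gridlines); it meets the x-axis at x = 0 (among the integer gridlines).
Finally, these observations pin down the coefficients.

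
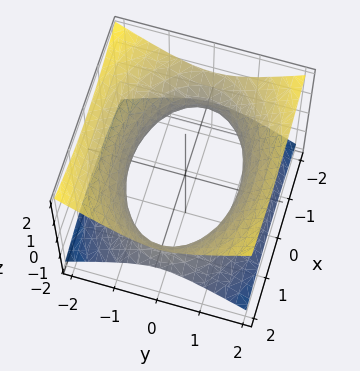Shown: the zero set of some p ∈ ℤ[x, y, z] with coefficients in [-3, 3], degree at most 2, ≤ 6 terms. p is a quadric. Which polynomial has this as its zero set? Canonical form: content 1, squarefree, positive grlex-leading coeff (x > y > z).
x^2 + 2*y^2 - 3*z^2 - 3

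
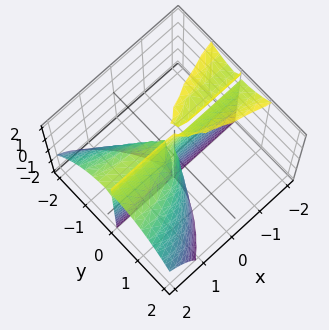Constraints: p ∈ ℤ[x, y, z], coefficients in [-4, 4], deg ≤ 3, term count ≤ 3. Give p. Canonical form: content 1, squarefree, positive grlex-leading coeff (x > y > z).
The picture has 3 separate pieces. They look like related sheets of one shape, so recover p as a whole.
Degree: no degree-2 surface has this shape, so deg p = 3.
From the axis intercepts and sections: every point of the x-axis in the box is on the surface; the visible z-axis segment lies entirely on the surface.
Together with the visible shape, these determine p as stated.

2*x*y*z + 2*y^3 - 3*x*y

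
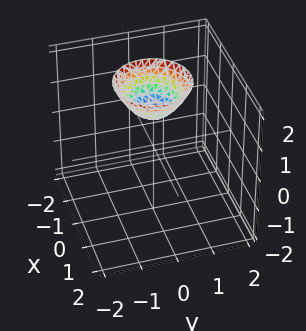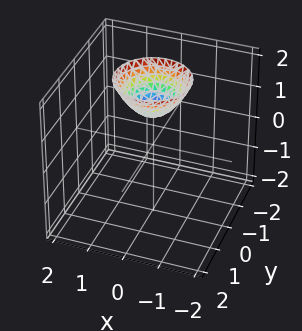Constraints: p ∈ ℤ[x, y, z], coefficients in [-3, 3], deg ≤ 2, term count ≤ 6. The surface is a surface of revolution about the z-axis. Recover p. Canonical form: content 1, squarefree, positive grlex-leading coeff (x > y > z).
The degree is 2 — no degree-1 surface has this shape.
By symmetry, the surface is invariant under rotation about z: p = q(x² + y², z).
Reading off the gridlines: no x-intercept at any integer in the box; it crosses the z-axis at the gridline z = 1; the surface avoids every integer y-axis point in the box; a circular section at z = 2 has radius exactly 1.
Matching integer coefficients to the picture gives p.

x^2 + y^2 - z + 1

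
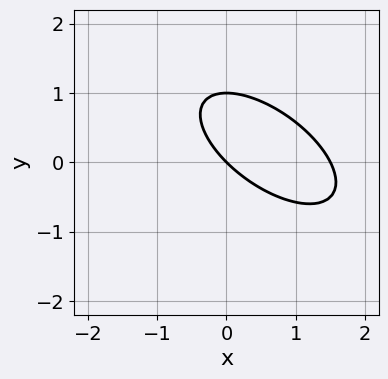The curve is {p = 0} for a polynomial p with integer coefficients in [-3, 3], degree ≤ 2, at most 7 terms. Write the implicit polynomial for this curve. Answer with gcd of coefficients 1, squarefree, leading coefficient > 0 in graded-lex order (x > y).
2*x^2 + 3*x*y + 3*y^2 - 3*x - 3*y

deg p = 2. The shape is more complex than any degree-1 curve.
From the axis intercepts and sections: the y-axis gridline crossings are at y ∈ {0, 1}; one x-axis crossing is at x = 0.
The integer polynomial consistent with all of this is the stated p.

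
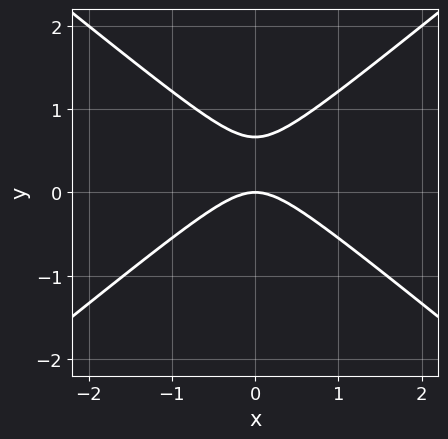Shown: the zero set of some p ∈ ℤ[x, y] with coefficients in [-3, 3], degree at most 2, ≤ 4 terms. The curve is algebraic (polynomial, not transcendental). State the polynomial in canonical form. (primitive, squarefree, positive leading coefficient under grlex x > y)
First, the degree is 2 — the shape is more complex than any degree-1 curve.
Then, symmetries: it's symmetric under x → −x, forcing even powers of x.
Next, observable constraints: one x-axis crossing is at x = 0; it crosses the y-axis at the gridline y = 0.
Finally, fitting integer coefficients to these (and the overall shape) gives p.

2*x^2 - 3*y^2 + 2*y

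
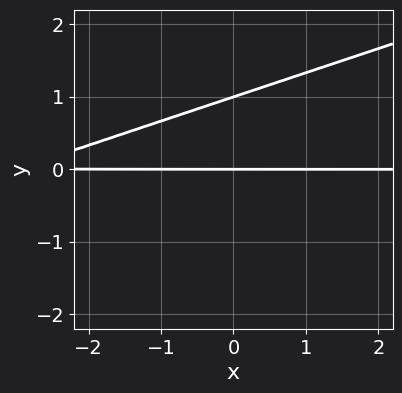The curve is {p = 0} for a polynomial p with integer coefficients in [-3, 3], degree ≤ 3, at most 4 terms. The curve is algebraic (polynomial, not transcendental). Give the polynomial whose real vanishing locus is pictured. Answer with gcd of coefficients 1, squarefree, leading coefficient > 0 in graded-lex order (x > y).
The degree is 2 — a generic line meets the curve in up to 2 points.
Reading off the gridlines: among the integer gridlines, it crosses the y-axis at y ∈ {0, 1}; the visible x-axis segment lies entirely on the curve.
The integer polynomial consistent with all of this is the stated p.

x*y - 3*y^2 + 3*y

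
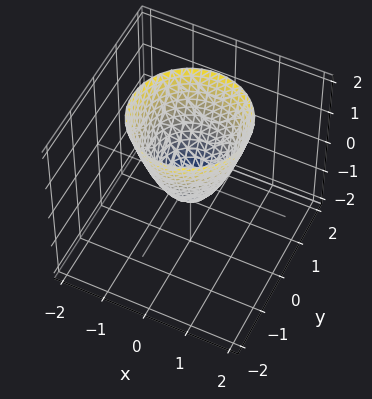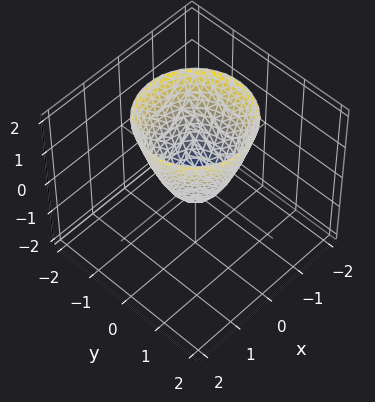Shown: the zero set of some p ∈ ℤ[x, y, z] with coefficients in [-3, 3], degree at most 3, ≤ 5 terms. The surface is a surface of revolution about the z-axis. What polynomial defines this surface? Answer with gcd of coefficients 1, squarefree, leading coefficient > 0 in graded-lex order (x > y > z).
First, degree: the shape is more complex than any degree-1 surface, so deg p = 2.
Then, symmetries: the z-axis is an axis of rotation, so x and y enter only as x² + y².
Then, observable constraints: a circular section at z = 1 has radius exactly 1.
Finally, the integer polynomial consistent with all of this is the stated p.

3*x^2 + 3*y^2 - 2*z - 1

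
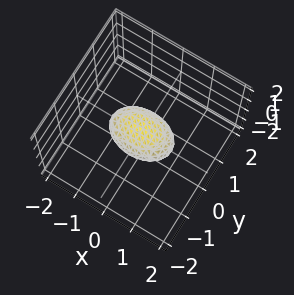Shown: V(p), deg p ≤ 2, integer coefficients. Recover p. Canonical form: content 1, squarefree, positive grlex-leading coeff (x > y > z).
x^2 + 2*y^2 + 3*z^2 - 1

deg p = 2. A closed, bounded, convex surface; a quadric.
Symmetries: mirror symmetry y ↦ −y ⇒ only even powers of y; it's symmetric under x → −x, forcing even powers of x; it's symmetric under z → −z, forcing even powers of z.
Observable constraints: among the integer gridlines, it crosses the x-axis at x ∈ {-1, 1}.
The integer polynomial consistent with all of this is the stated p.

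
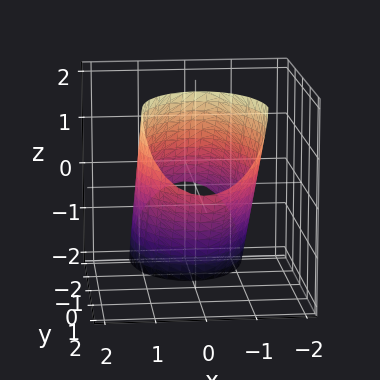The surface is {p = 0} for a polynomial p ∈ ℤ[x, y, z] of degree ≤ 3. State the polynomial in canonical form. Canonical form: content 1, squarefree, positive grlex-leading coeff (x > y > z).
2*x^2 + y^2 - 2*y*z + z^2 - 3

1. Degree: no degree-1 surface has this shape, so deg p = 2.
2. Solving for integer coefficients yields p as stated.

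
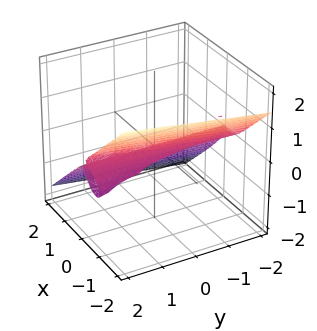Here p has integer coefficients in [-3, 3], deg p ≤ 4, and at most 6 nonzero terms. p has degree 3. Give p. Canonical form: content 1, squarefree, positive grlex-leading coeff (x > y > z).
2*x^3 + x*y*z + 3*z^3 + x^2

(a) Degree: no degree-2 surface has this shape, so deg p = 3.
(b) From the axis intercepts and sections: it crosses the x-axis at the gridline x = 0; the visible y-axis segment lies entirely on the surface; it meets the z-axis at z = 0 (among the integer gridlines).
(c) Together with the visible shape, these determine p as stated.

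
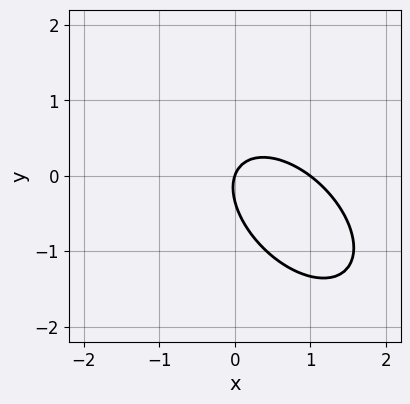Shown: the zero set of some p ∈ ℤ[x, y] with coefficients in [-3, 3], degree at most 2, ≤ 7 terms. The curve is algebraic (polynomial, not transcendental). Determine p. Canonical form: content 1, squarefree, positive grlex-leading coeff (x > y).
3*x^2 + 3*x*y + 3*y^2 - 3*x + y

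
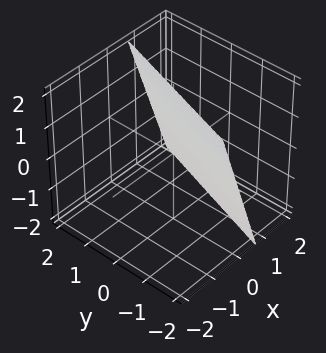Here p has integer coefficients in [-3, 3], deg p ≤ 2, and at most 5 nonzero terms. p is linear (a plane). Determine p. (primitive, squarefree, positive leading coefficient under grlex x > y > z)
3*x - y + z - 2

The degree is 1 — the surface is flat (a plane).
Against the integer gridlines: one y-axis crossing is at y = -2; one z-axis crossing is at z = 2.
These observations pin down the coefficients.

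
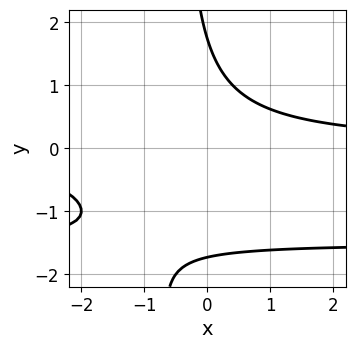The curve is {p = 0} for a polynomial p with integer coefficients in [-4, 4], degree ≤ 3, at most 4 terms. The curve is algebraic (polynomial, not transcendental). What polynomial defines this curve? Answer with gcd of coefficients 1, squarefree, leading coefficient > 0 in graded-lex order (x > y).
2*x*y^2 + 3*x*y + y^2 - 3

deg p = 3. No degree-2 curve has this shape.
From the visible intercepts: it misses every integer gridline on the x-axis.
The integer polynomial consistent with all of this is the stated p.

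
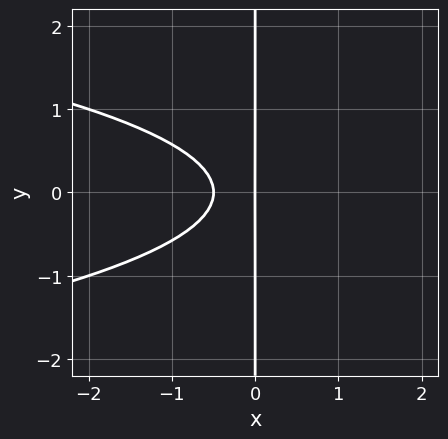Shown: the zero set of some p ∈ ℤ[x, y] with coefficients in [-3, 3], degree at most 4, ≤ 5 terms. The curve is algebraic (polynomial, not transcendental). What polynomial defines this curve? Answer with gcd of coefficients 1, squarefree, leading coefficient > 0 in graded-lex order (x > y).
3*x*y^2 + 2*x^2 + x

Degree: a generic line meets the curve in up to 3 points, so deg p = 3.
Symmetries: it's symmetric under y → −y, forcing even powers of y.
From the visible intercepts: the visible y-axis segment lies entirely on the curve; it meets the x-axis at x = 0 (among the integer gridlines).
Fitting integer coefficients to these (and the overall shape) gives p.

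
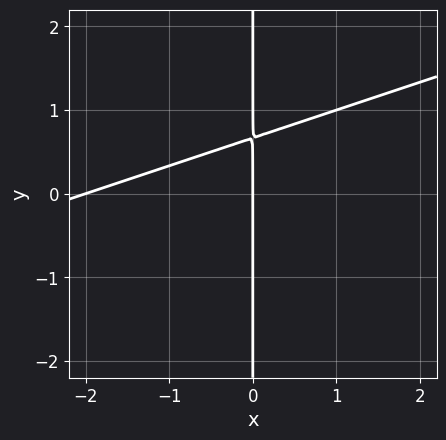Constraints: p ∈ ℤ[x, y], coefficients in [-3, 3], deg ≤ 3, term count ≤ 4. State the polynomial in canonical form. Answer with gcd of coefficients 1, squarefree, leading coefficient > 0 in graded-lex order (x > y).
x^2 - 3*x*y + 2*x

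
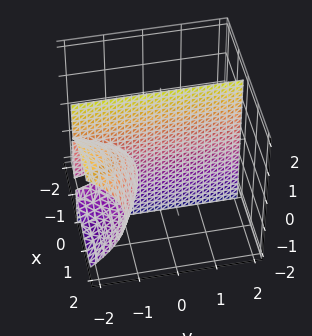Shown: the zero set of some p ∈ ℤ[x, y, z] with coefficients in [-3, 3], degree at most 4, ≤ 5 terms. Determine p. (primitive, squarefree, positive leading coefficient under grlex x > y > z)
2*x^3 + 3*x^2*y + 3*x*z^2 + 2*x*y + 2*x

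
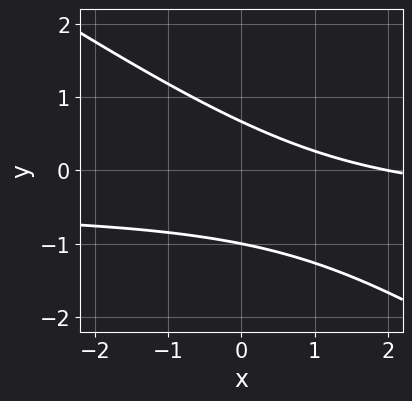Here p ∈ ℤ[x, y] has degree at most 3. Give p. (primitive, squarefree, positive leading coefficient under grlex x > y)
(a) deg p = 2.
(b) Checking where it meets the axes: it meets the x-axis at x = 2 (among the integer gridlines); it crosses the y-axis at the gridline y = -1.
(c) Matching integer coefficients to the picture gives p.

2*x*y + 3*y^2 + x + y - 2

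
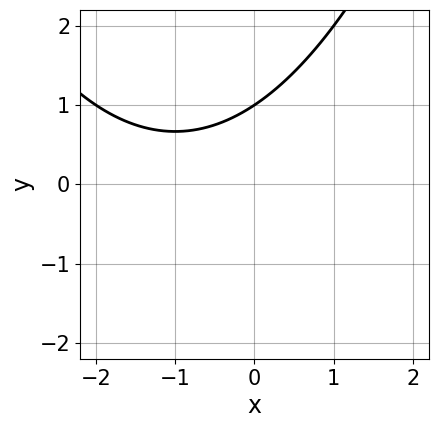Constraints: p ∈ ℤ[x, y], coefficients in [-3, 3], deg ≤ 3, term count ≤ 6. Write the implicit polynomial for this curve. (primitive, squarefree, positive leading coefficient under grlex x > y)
1. deg p = 2.
2. Reading off the gridlines: no x-intercept at any integer in the box; it crosses the y-axis at the gridline y = 1.
3. Solving for integer coefficients yields p as stated.

x^2 + 2*x - 3*y + 3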